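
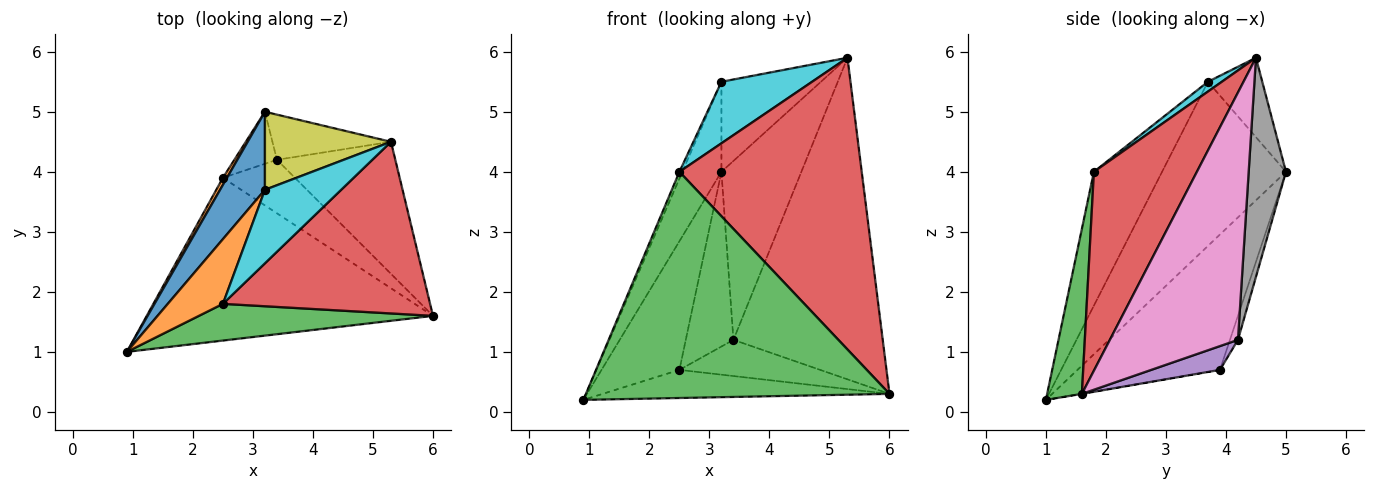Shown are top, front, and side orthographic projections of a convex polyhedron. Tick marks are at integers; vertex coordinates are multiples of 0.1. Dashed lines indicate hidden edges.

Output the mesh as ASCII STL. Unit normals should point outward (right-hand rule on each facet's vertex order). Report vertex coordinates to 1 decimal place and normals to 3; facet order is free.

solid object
 facet normal -0.001 0.170 -0.985
  outer loop
   vertex 2.5 3.9 0.7
   vertex 6.0 1.6 0.3
   vertex 0.9 1.0 0.2
  endloop
 endfacet
 facet normal -0.877 0.479 0.026
  outer loop
   vertex 2.5 3.9 0.7
   vertex 0.9 1.0 0.2
   vertex 3.2 5.0 4.0
  endloop
 endfacet
 facet normal 0.112 -0.981 0.159
  outer loop
   vertex 2.5 1.8 4.0
   vertex 0.9 1.0 0.2
   vertex 6.0 1.6 0.3
  endloop
 endfacet
 facet normal 0.438 -0.775 0.456
  outer loop
   vertex 2.5 1.8 4.0
   vertex 6.0 1.6 0.3
   vertex 5.3 4.5 5.9
  endloop
 endfacet
 facet normal 0.264 0.540 -0.799
  outer loop
   vertex 3.4 4.2 1.2
   vertex 6.0 1.6 0.3
   vertex 2.5 3.9 0.7
  endloop
 endfacet
 facet normal -0.159 0.946 -0.282
  outer loop
   vertex 3.4 4.2 1.2
   vertex 2.5 3.9 0.7
   vertex 3.2 5.0 4.0
  endloop
 endfacet
 facet normal 0.622 0.725 -0.298
  outer loop
   vertex 3.4 4.2 1.2
   vertex 5.3 4.5 5.9
   vertex 6.0 1.6 0.3
  endloop
 endfacet
 facet normal 0.412 0.883 -0.223
  outer loop
   vertex 3.4 4.2 1.2
   vertex 3.2 5.0 4.0
   vertex 5.3 4.5 5.9
  endloop
 endfacet
 facet normal -0.381 0.699 0.605
  outer loop
   vertex 3.2 3.7 5.5
   vertex 5.3 4.5 5.9
   vertex 3.2 5.0 4.0
  endloop
 endfacet
 facet normal 0.098 -0.639 0.763
  outer loop
   vertex 3.2 3.7 5.5
   vertex 2.5 1.8 4.0
   vertex 5.3 4.5 5.9
  endloop
 endfacet
 facet normal -0.923 0.291 0.252
  outer loop
   vertex 3.2 3.7 5.5
   vertex 3.2 5.0 4.0
   vertex 0.9 1.0 0.2
  endloop
 endfacet
 facet normal -0.924 0.040 0.381
  outer loop
   vertex 3.2 3.7 5.5
   vertex 0.9 1.0 0.2
   vertex 2.5 1.8 4.0
  endloop
 endfacet
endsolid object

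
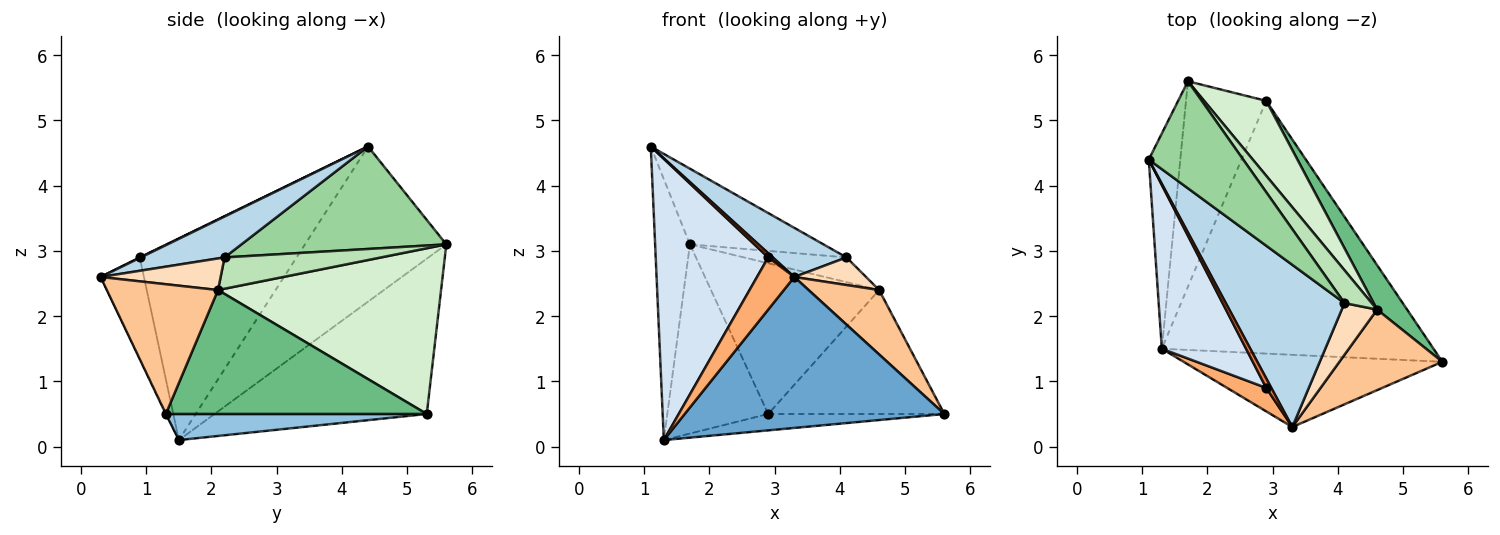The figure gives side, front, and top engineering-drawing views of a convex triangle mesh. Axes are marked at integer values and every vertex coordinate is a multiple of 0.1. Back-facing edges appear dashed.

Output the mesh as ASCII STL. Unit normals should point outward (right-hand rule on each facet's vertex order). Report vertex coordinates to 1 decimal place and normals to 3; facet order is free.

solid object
 facet normal -0.002 -0.902 -0.432
  outer loop
   vertex 3.3 0.3 2.6
   vertex 1.3 1.5 0.1
   vertex 5.6 1.3 0.5
  endloop
 endfacet
 facet normal 0.095 0.064 -0.993
  outer loop
   vertex 2.9 5.3 0.5
   vertex 5.6 1.3 0.5
   vertex 1.3 1.5 0.1
  endloop
 endfacet
 facet normal 0.313 -0.275 0.909
  outer loop
   vertex 4.1 2.2 2.9
   vertex 1.1 4.4 4.6
   vertex 3.3 0.3 2.6
  endloop
 endfacet
 facet normal -0.769 -0.552 0.321
  outer loop
   vertex 2.9 0.9 2.9
   vertex 1.1 4.4 4.6
   vertex 1.3 1.5 0.1
  endloop
 endfacet
 facet normal 0.086 -0.399 0.913
  outer loop
   vertex 2.9 0.9 2.9
   vertex 3.3 0.3 2.6
   vertex 1.1 4.4 4.6
  endloop
 endfacet
 facet normal -0.727 -0.626 0.282
  outer loop
   vertex 2.9 0.9 2.9
   vertex 1.3 1.5 0.1
   vertex 3.3 0.3 2.6
  endloop
 endfacet
 facet normal 0.702 -0.445 0.557
  outer loop
   vertex 4.6 2.1 2.4
   vertex 3.3 0.3 2.6
   vertex 5.6 1.3 0.5
  endloop
 endfacet
 facet normal 0.619 -0.370 0.693
  outer loop
   vertex 4.6 2.1 2.4
   vertex 4.1 2.2 2.9
   vertex 3.3 0.3 2.6
  endloop
 endfacet
 facet normal 0.813 0.549 0.197
  outer loop
   vertex 4.6 2.1 2.4
   vertex 5.6 1.3 0.5
   vertex 2.9 5.3 0.5
  endloop
 endfacet
 facet normal 0.663 0.432 0.611
  outer loop
   vertex 1.7 5.6 3.1
   vertex 1.1 4.4 4.6
   vertex 4.1 2.2 2.9
  endloop
 endfacet
 facet normal 0.677 0.443 0.588
  outer loop
   vertex 1.7 5.6 3.1
   vertex 4.1 2.2 2.9
   vertex 4.6 2.1 2.4
  endloop
 endfacet
 facet normal 0.765 0.577 0.287
  outer loop
   vertex 1.7 5.6 3.1
   vertex 4.6 2.1 2.4
   vertex 2.9 5.3 0.5
  endloop
 endfacet
 facet normal -0.953 0.235 -0.193
  outer loop
   vertex 1.7 5.6 3.1
   vertex 1.3 1.5 0.1
   vertex 1.1 4.4 4.6
  endloop
 endfacet
 facet normal -0.818 0.389 -0.423
  outer loop
   vertex 1.7 5.6 3.1
   vertex 2.9 5.3 0.5
   vertex 1.3 1.5 0.1
  endloop
 endfacet
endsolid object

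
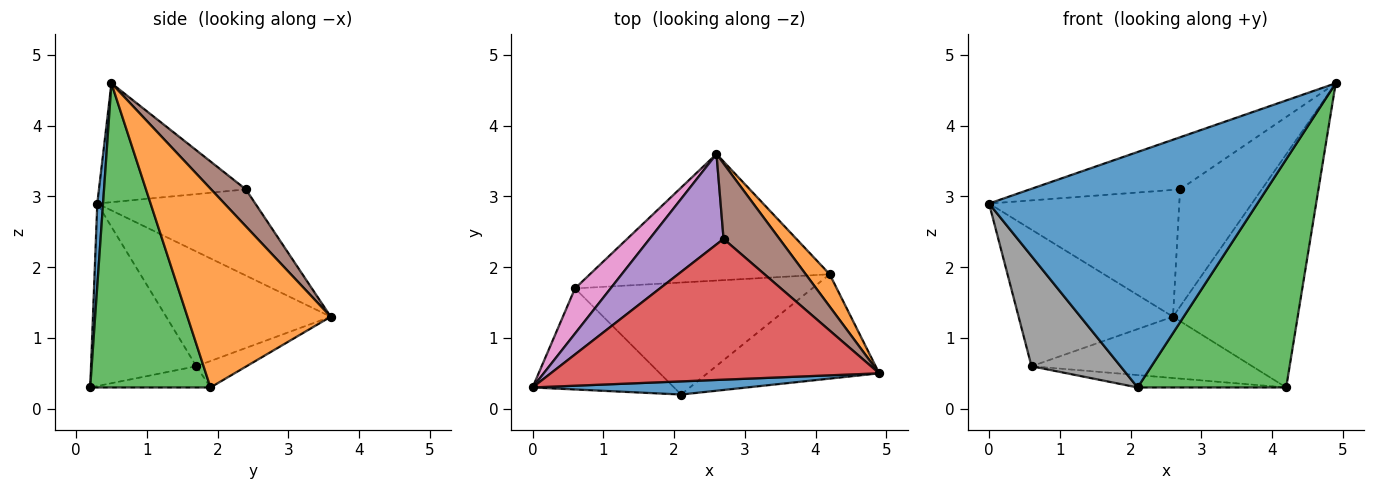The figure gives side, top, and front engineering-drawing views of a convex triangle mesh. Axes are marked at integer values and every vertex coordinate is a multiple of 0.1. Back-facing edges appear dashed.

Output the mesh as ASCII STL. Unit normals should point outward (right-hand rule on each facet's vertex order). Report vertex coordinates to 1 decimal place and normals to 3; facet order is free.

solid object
 facet normal 0.021 -0.998 0.056
  outer loop
   vertex 2.1 0.2 0.3
   vertex 4.9 0.5 4.6
   vertex 0.0 0.3 2.9
  endloop
 endfacet
 facet normal 0.751 0.654 0.091
  outer loop
   vertex 4.2 1.9 0.3
   vertex 2.6 3.6 1.3
   vertex 4.9 0.5 4.6
  endloop
 endfacet
 facet normal 0.593 -0.732 -0.335
  outer loop
   vertex 4.2 1.9 0.3
   vertex 4.9 0.5 4.6
   vertex 2.1 0.2 0.3
  endloop
 endfacet
 facet normal -0.322 0.329 0.888
  outer loop
   vertex 2.7 2.4 3.1
   vertex 0.0 0.3 2.9
   vertex 4.9 0.5 4.6
  endloop
 endfacet
 facet normal -0.560 0.675 0.481
  outer loop
   vertex 2.7 2.4 3.1
   vertex 2.6 3.6 1.3
   vertex 0.0 0.3 2.9
  endloop
 endfacet
 facet normal 0.337 0.792 0.509
  outer loop
   vertex 2.7 2.4 3.1
   vertex 4.9 0.5 4.6
   vertex 2.6 3.6 1.3
  endloop
 endfacet
 facet normal -0.711 0.667 0.221
  outer loop
   vertex 0.6 1.7 0.6
   vertex 0.0 0.3 2.9
   vertex 2.6 3.6 1.3
  endloop
 endfacet
 facet normal -0.657 -0.555 -0.510
  outer loop
   vertex 0.6 1.7 0.6
   vertex 2.1 0.2 0.3
   vertex 0.0 0.3 2.9
  endloop
 endfacet
 facet normal -0.099 0.434 -0.896
  outer loop
   vertex 0.6 1.7 0.6
   vertex 2.6 3.6 1.3
   vertex 4.2 1.9 0.3
  endloop
 endfacet
 facet normal -0.089 0.109 -0.990
  outer loop
   vertex 0.6 1.7 0.6
   vertex 4.2 1.9 0.3
   vertex 2.1 0.2 0.3
  endloop
 endfacet
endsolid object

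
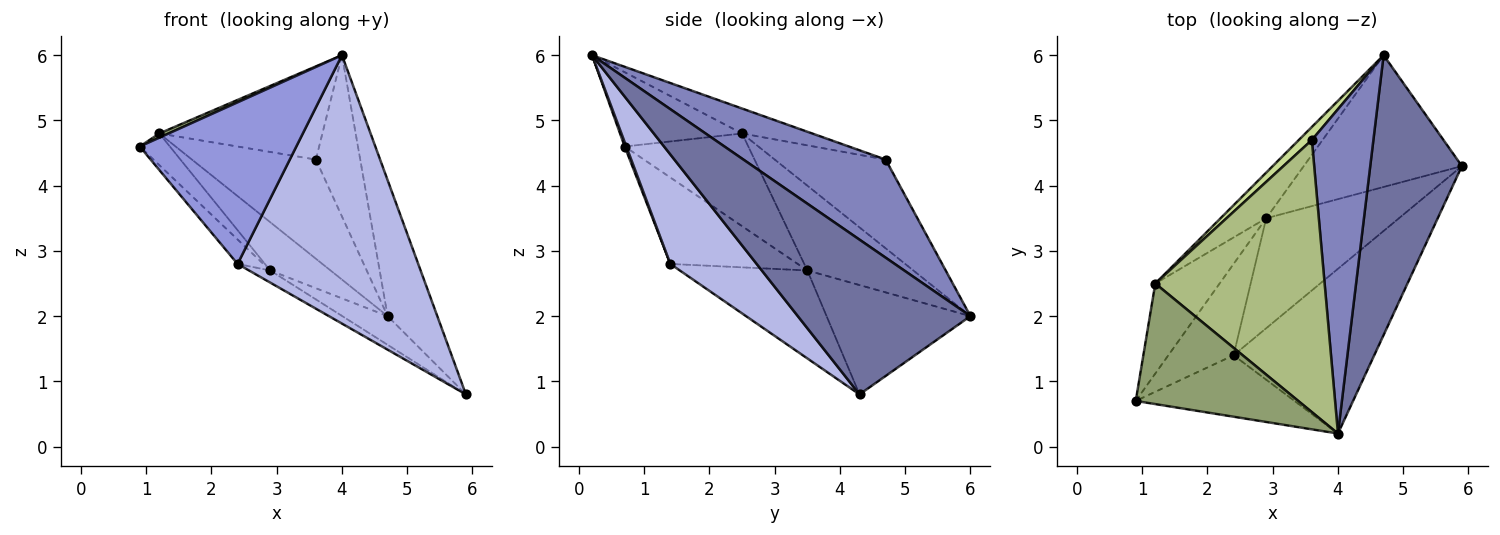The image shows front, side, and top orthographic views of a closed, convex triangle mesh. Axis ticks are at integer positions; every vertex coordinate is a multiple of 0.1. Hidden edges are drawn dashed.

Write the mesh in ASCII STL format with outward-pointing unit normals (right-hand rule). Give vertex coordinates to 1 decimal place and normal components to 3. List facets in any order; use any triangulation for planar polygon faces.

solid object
 facet normal 0.835 0.240 0.495
  outer loop
   vertex 4.7 6.0 2.0
   vertex 4.0 0.2 6.0
   vertex 5.9 4.3 0.8
  endloop
 endfacet
 facet normal 0.819 0.255 0.514
  outer loop
   vertex 3.6 4.7 4.4
   vertex 4.0 0.2 6.0
   vertex 4.7 6.0 2.0
  endloop
 endfacet
 facet normal 0.010 -0.935 -0.355
  outer loop
   vertex 2.4 1.4 2.8
   vertex 4.0 0.2 6.0
   vertex 0.9 0.7 4.6
  endloop
 endfacet
 facet normal 0.377 -0.789 -0.485
  outer loop
   vertex 2.4 1.4 2.8
   vertex 5.9 4.3 0.8
   vertex 4.0 0.2 6.0
  endloop
 endfacet
 facet normal -0.416 -0.032 0.909
  outer loop
   vertex 1.2 2.5 4.8
   vertex 0.9 0.7 4.6
   vertex 4.0 0.2 6.0
  endloop
 endfacet
 facet normal -0.138 0.321 0.937
  outer loop
   vertex 1.2 2.5 4.8
   vertex 4.0 0.2 6.0
   vertex 3.6 4.7 4.4
  endloop
 endfacet
 facet normal -0.664 0.742 0.098
  outer loop
   vertex 1.2 2.5 4.8
   vertex 3.6 4.7 4.4
   vertex 4.7 6.0 2.0
  endloop
 endfacet
 facet normal -0.560 0.176 -0.810
  outer loop
   vertex 2.9 3.5 2.7
   vertex 4.7 6.0 2.0
   vertex 5.9 4.3 0.8
  endloop
 endfacet
 facet normal -0.550 0.091 -0.830
  outer loop
   vertex 2.9 3.5 2.7
   vertex 5.9 4.3 0.8
   vertex 2.4 1.4 2.8
  endloop
 endfacet
 facet normal -0.787 0.448 -0.424
  outer loop
   vertex 2.9 3.5 2.7
   vertex 1.2 2.5 4.8
   vertex 4.7 6.0 2.0
  endloop
 endfacet
 facet normal -0.788 0.159 -0.595
  outer loop
   vertex 2.9 3.5 2.7
   vertex 2.4 1.4 2.8
   vertex 0.9 0.7 4.6
  endloop
 endfacet
 facet normal -0.806 0.196 -0.559
  outer loop
   vertex 2.9 3.5 2.7
   vertex 0.9 0.7 4.6
   vertex 1.2 2.5 4.8
  endloop
 endfacet
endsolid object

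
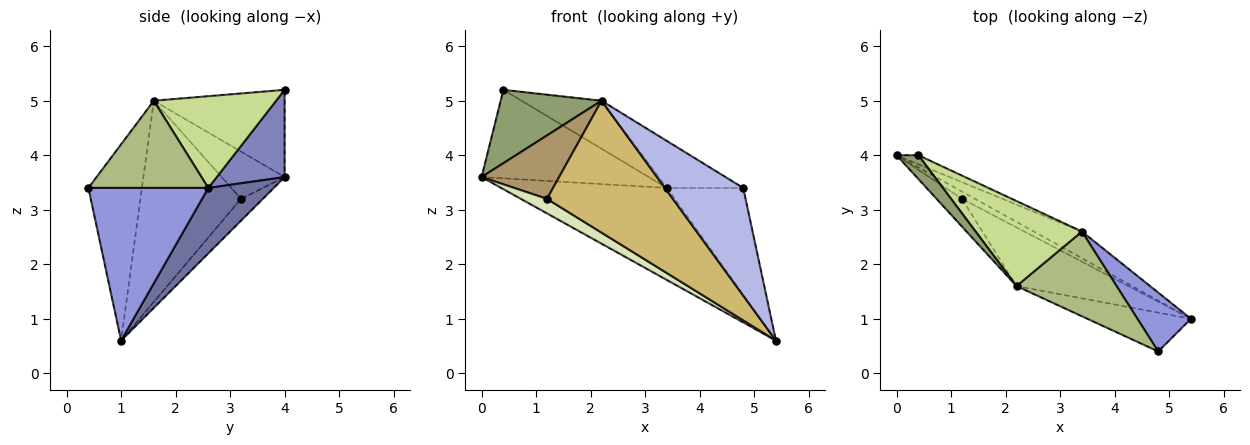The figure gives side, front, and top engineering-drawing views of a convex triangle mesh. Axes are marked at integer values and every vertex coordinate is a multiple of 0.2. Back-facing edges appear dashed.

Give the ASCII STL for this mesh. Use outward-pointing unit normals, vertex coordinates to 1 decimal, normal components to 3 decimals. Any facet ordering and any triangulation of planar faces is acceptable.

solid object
 facet normal 0.355 0.898 -0.260
  outer loop
   vertex 3.4 2.6 3.4
   vertex 5.4 1.0 0.6
   vertex 0.0 4.0 3.6
  endloop
 endfacet
 facet normal 0.374 0.923 -0.094
  outer loop
   vertex 3.4 2.6 3.4
   vertex 0.0 4.0 3.6
   vertex 0.4 4.0 5.2
  endloop
 endfacet
 facet normal 0.809 0.515 0.284
  outer loop
   vertex 3.4 2.6 3.4
   vertex 4.8 0.4 3.4
   vertex 5.4 1.0 0.6
  endloop
 endfacet
 facet normal -0.541 -0.791 -0.285
  outer loop
   vertex 2.2 1.6 5.0
   vertex 5.4 1.0 0.6
   vertex 4.8 0.4 3.4
  endloop
 endfacet
 facet normal -0.777 -0.599 0.194
  outer loop
   vertex 2.2 1.6 5.0
   vertex 0.4 4.0 5.2
   vertex 0.0 4.0 3.6
  endloop
 endfacet
 facet normal 0.606 0.386 0.696
  outer loop
   vertex 2.2 1.6 5.0
   vertex 4.8 0.4 3.4
   vertex 3.4 2.6 3.4
  endloop
 endfacet
 facet normal 0.601 0.393 0.696
  outer loop
   vertex 2.2 1.6 5.0
   vertex 3.4 2.6 3.4
   vertex 0.4 4.0 5.2
  endloop
 endfacet
 facet normal -0.598 -0.717 -0.359
  outer loop
   vertex 1.2 3.2 3.2
   vertex 0.0 4.0 3.6
   vertex 5.4 1.0 0.6
  endloop
 endfacet
 facet normal -0.597 -0.735 -0.322
  outer loop
   vertex 1.2 3.2 3.2
   vertex 2.2 1.6 5.0
   vertex 0.0 4.0 3.6
  endloop
 endfacet
 facet normal -0.590 -0.738 -0.328
  outer loop
   vertex 1.2 3.2 3.2
   vertex 5.4 1.0 0.6
   vertex 2.2 1.6 5.0
  endloop
 endfacet
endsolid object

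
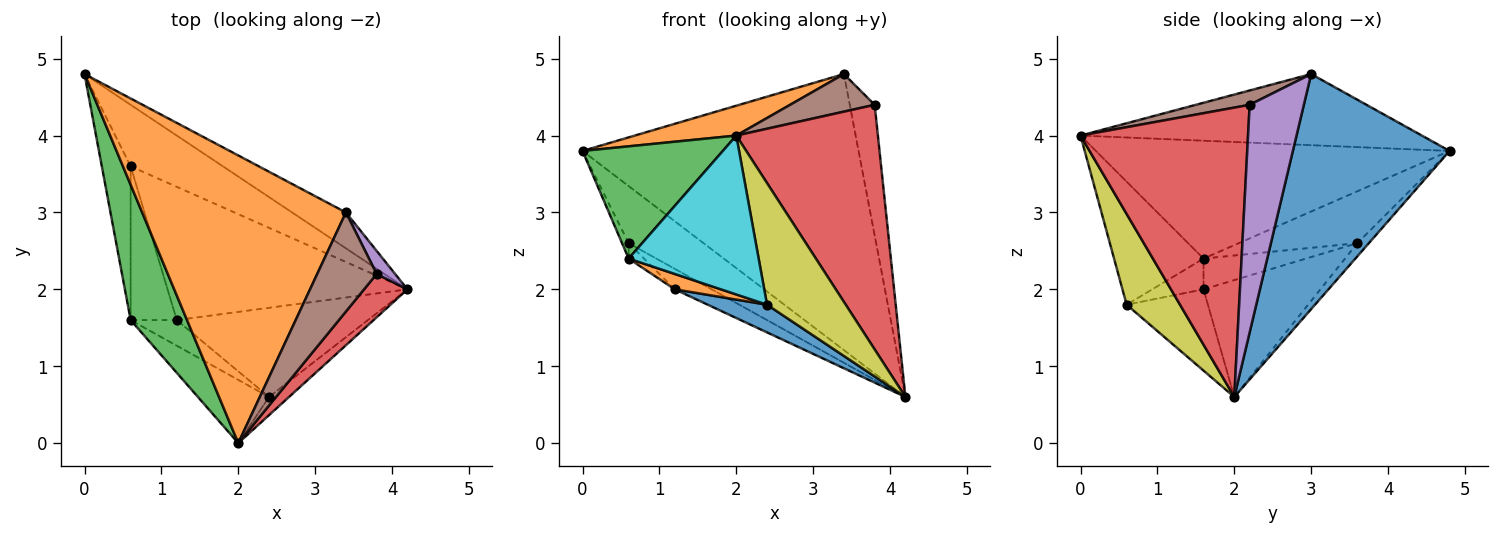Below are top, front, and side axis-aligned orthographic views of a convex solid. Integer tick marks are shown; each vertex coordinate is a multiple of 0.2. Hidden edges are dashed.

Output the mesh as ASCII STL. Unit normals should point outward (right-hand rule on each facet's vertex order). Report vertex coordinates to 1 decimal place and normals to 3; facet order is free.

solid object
 facet normal 0.491 0.864 -0.112
  outer loop
   vertex 3.4 3.0 4.8
   vertex 4.2 2.0 0.6
   vertex 0.0 4.8 3.8
  endloop
 endfacet
 facet normal -0.328 -0.098 0.940
  outer loop
   vertex 3.4 3.0 4.8
   vertex 0.0 4.8 3.8
   vertex 2.0 0.0 4.0
  endloop
 endfacet
 facet normal -0.849 -0.337 0.406
  outer loop
   vertex 0.6 1.6 2.4
   vertex 2.0 0.0 4.0
   vertex 0.0 4.8 3.8
  endloop
 endfacet
 facet normal 0.759 -0.641 0.114
  outer loop
   vertex 3.8 2.2 4.4
   vertex 2.0 0.0 4.0
   vertex 4.2 2.0 0.6
  endloop
 endfacet
 facet normal 0.906 0.416 0.073
  outer loop
   vertex 3.8 2.2 4.4
   vertex 4.2 2.0 0.6
   vertex 3.4 3.0 4.8
  endloop
 endfacet
 facet normal 0.220 -0.346 0.912
  outer loop
   vertex 3.8 2.2 4.4
   vertex 3.4 3.0 4.8
   vertex 2.0 0.0 4.0
  endloop
 endfacet
 facet normal -0.104 0.677 -0.729
  outer loop
   vertex 0.6 3.6 2.6
   vertex 0.0 4.8 3.8
   vertex 4.2 2.0 0.6
  endloop
 endfacet
 facet normal -0.873 0.049 -0.485
  outer loop
   vertex 0.6 3.6 2.6
   vertex 0.6 1.6 2.4
   vertex 0.0 4.8 3.8
  endloop
 endfacet
 facet normal 0.557 -0.821 -0.123
  outer loop
   vertex 2.4 0.6 1.8
   vertex 4.2 2.0 0.6
   vertex 2.0 0.0 4.0
  endloop
 endfacet
 facet normal -0.539 -0.783 -0.311
  outer loop
   vertex 2.4 0.6 1.8
   vertex 2.0 0.0 4.0
   vertex 0.6 1.6 2.4
  endloop
 endfacet
 facet normal -0.376 -0.275 -0.885
  outer loop
   vertex 1.2 1.6 2.0
   vertex 4.2 2.0 0.6
   vertex 2.4 0.6 1.8
  endloop
 endfacet
 facet normal -0.496 -0.447 -0.744
  outer loop
   vertex 1.2 1.6 2.0
   vertex 2.4 0.6 1.8
   vertex 0.6 1.6 2.4
  endloop
 endfacet
 facet normal -0.434 0.137 -0.891
  outer loop
   vertex 1.2 1.6 2.0
   vertex 0.6 3.6 2.6
   vertex 4.2 2.0 0.6
  endloop
 endfacet
 facet normal -0.553 0.083 -0.829
  outer loop
   vertex 1.2 1.6 2.0
   vertex 0.6 1.6 2.4
   vertex 0.6 3.6 2.6
  endloop
 endfacet
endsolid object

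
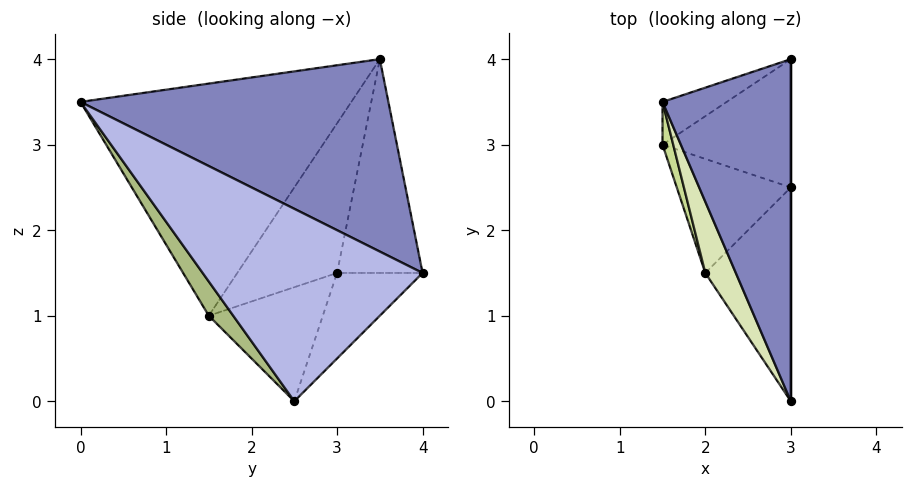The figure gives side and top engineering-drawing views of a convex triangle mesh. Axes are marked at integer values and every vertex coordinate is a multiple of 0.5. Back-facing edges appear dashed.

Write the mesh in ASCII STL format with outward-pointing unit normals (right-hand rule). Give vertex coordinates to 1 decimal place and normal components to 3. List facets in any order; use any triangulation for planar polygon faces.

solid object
 facet normal -0.547 0.821 -0.164
  outer loop
   vertex 1.5 3.5 4.0
   vertex 3.0 4.0 1.5
   vertex 1.5 3.0 1.5
  endloop
 endfacet
 facet normal 0.802 0.267 0.535
  outer loop
   vertex 1.5 3.5 4.0
   vertex 3.0 0.0 3.5
   vertex 3.0 4.0 1.5
  endloop
 endfacet
 facet normal -0.426 0.640 -0.640
  outer loop
   vertex 3.0 2.5 0.0
   vertex 1.5 3.0 1.5
   vertex 3.0 4.0 1.5
  endloop
 endfacet
 facet normal 1.000 0.000 0.000
  outer loop
   vertex 3.0 2.5 0.0
   vertex 3.0 4.0 1.5
   vertex 3.0 0.0 3.5
  endloop
 endfacet
 facet normal -0.707 0.000 -0.707
  outer loop
   vertex 2.0 1.5 1.0
   vertex 1.5 3.0 1.5
   vertex 3.0 2.5 0.0
  endloop
 endfacet
 facet normal 0.226 -0.793 -0.566
  outer loop
   vertex 2.0 1.5 1.0
   vertex 3.0 2.5 0.0
   vertex 3.0 0.0 3.5
  endloop
 endfacet
 facet normal -0.940 -0.336 0.067
  outer loop
   vertex 2.0 1.5 1.0
   vertex 1.5 3.5 4.0
   vertex 1.5 3.0 1.5
  endloop
 endfacet
 facet normal -0.906 -0.405 0.119
  outer loop
   vertex 2.0 1.5 1.0
   vertex 3.0 0.0 3.5
   vertex 1.5 3.5 4.0
  endloop
 endfacet
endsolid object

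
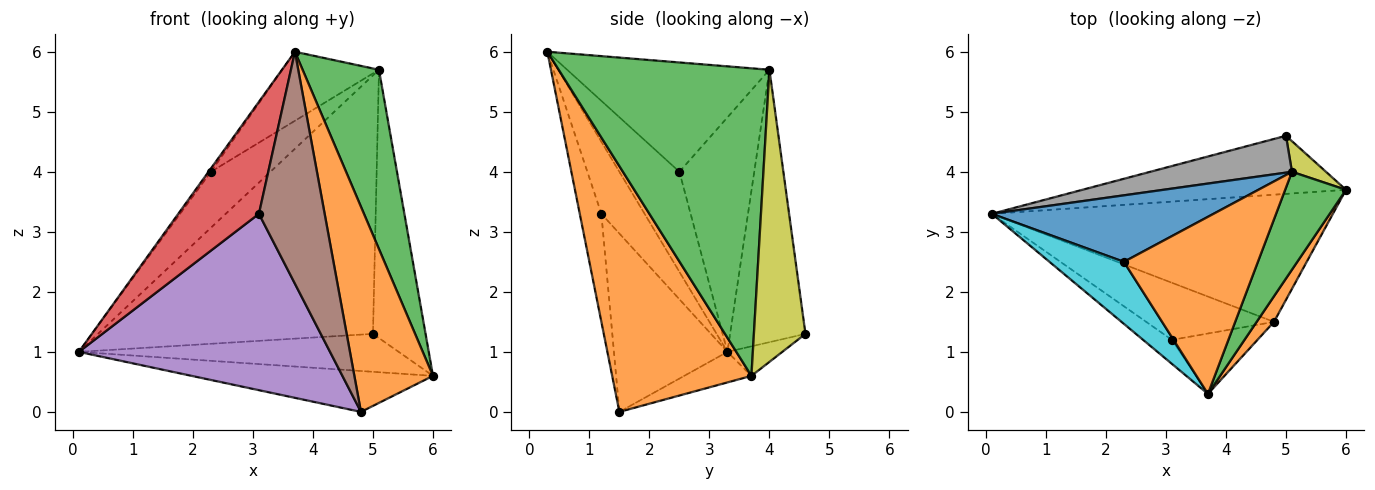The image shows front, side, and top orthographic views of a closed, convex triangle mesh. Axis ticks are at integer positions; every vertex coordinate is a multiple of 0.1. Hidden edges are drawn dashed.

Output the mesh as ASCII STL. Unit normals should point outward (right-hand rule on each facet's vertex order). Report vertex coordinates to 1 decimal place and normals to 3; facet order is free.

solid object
 facet normal -0.085 0.305 -0.949
  outer loop
   vertex 4.8 1.5 0.0
   vertex 0.1 3.3 1.0
   vertex 6.0 3.7 0.6
  endloop
 endfacet
 facet normal 0.869 -0.491 0.061
  outer loop
   vertex 4.8 1.5 0.0
   vertex 6.0 3.7 0.6
   vertex 3.7 0.3 6.0
  endloop
 endfacet
 facet normal 0.924 -0.335 0.183
  outer loop
   vertex 5.1 4.0 5.7
   vertex 3.7 0.3 6.0
   vertex 6.0 3.7 0.6
  endloop
 endfacet
 facet normal -0.464 -0.866 -0.186
  outer loop
   vertex 3.1 1.2 3.3
   vertex 3.7 0.3 6.0
   vertex 0.1 3.3 1.0
  endloop
 endfacet
 facet normal -0.395 -0.874 -0.283
  outer loop
   vertex 3.1 1.2 3.3
   vertex 0.1 3.3 1.0
   vertex 4.8 1.5 0.0
  endloop
 endfacet
 facet normal -0.303 -0.922 -0.240
  outer loop
   vertex 3.1 1.2 3.3
   vertex 4.8 1.5 0.0
   vertex 3.7 0.3 6.0
  endloop
 endfacet
 facet normal -0.093 0.545 -0.834
  outer loop
   vertex 5.0 4.6 1.3
   vertex 6.0 3.7 0.6
   vertex 0.1 3.3 1.0
  endloop
 endfacet
 facet normal -0.262 0.955 0.136
  outer loop
   vertex 5.0 4.6 1.3
   vertex 0.1 3.3 1.0
   vertex 5.1 4.0 5.7
  endloop
 endfacet
 facet normal 0.698 0.712 0.081
  outer loop
   vertex 5.0 4.6 1.3
   vertex 5.1 4.0 5.7
   vertex 6.0 3.7 0.6
  endloop
 endfacet
 facet normal -0.802 0.032 0.597
  outer loop
   vertex 2.3 2.5 4.0
   vertex 0.1 3.3 1.0
   vertex 3.7 0.3 6.0
  endloop
 endfacet
 facet normal -0.629 0.500 0.595
  outer loop
   vertex 2.3 2.5 4.0
   vertex 5.1 4.0 5.7
   vertex 0.1 3.3 1.0
  endloop
 endfacet
 facet normal -0.605 0.289 0.742
  outer loop
   vertex 2.3 2.5 4.0
   vertex 3.7 0.3 6.0
   vertex 5.1 4.0 5.7
  endloop
 endfacet
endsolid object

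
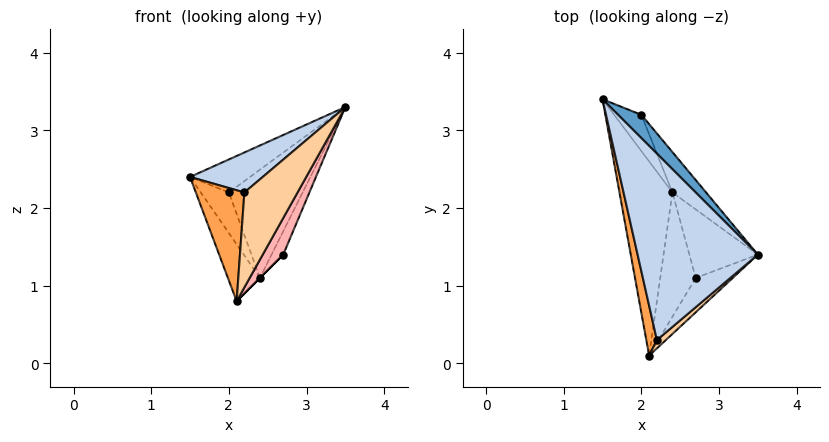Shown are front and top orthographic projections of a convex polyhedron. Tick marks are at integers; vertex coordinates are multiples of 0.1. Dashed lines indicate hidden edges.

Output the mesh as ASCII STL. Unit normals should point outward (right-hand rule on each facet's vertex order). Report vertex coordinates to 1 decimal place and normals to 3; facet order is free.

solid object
 facet normal 0.487 0.714 0.504
  outer loop
   vertex 2.0 3.2 2.2
   vertex 1.5 3.4 2.4
   vertex 3.5 1.4 3.3
  endloop
 endfacet
 facet normal -0.545 -0.176 0.820
  outer loop
   vertex 2.2 0.3 2.2
   vertex 3.5 1.4 3.3
   vertex 1.5 3.4 2.4
  endloop
 endfacet
 facet normal -0.969 -0.225 0.101
  outer loop
   vertex 2.2 0.3 2.2
   vertex 1.5 3.4 2.4
   vertex 2.1 0.1 0.8
  endloop
 endfacet
 facet normal 0.610 -0.790 0.069
  outer loop
   vertex 2.2 0.3 2.2
   vertex 2.1 0.1 0.8
   vertex 3.5 1.4 3.3
  endloop
 endfacet
 facet normal -0.711 0.198 -0.675
  outer loop
   vertex 2.4 2.2 1.1
   vertex 2.1 0.1 0.8
   vertex 1.5 3.4 2.4
  endloop
 endfacet
 facet normal 0.032 0.745 -0.666
  outer loop
   vertex 2.4 2.2 1.1
   vertex 1.5 3.4 2.4
   vertex 2.0 3.2 2.2
  endloop
 endfacet
 facet normal 0.810 0.550 -0.205
  outer loop
   vertex 2.4 2.2 1.1
   vertex 2.0 3.2 2.2
   vertex 3.5 1.4 3.3
  endloop
 endfacet
 facet normal 0.885 -0.340 -0.319
  outer loop
   vertex 2.7 1.1 1.4
   vertex 3.5 1.4 3.3
   vertex 2.1 0.1 0.8
  endloop
 endfacet
 facet normal 0.905 0.137 -0.403
  outer loop
   vertex 2.7 1.1 1.4
   vertex 2.4 2.2 1.1
   vertex 3.5 1.4 3.3
  endloop
 endfacet
 facet normal 0.707 0.000 -0.707
  outer loop
   vertex 2.7 1.1 1.4
   vertex 2.1 0.1 0.8
   vertex 2.4 2.2 1.1
  endloop
 endfacet
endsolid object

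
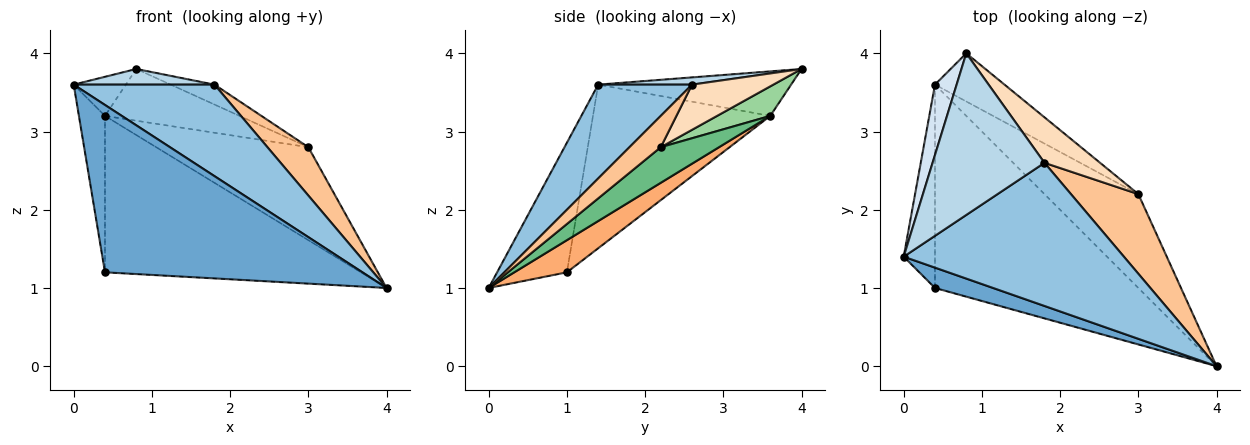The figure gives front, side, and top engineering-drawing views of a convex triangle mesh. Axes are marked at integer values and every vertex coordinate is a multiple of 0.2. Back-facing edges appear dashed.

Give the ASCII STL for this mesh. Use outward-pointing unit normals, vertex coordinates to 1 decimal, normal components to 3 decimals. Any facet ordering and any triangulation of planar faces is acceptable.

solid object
 facet normal -0.260 -0.959 0.116
  outer loop
   vertex 0.4 1.0 1.2
   vertex 4.0 0.0 1.0
   vertex 0.0 1.4 3.6
  endloop
 endfacet
 facet normal 0.338 -0.507 0.793
  outer loop
   vertex 1.8 2.6 3.6
   vertex 0.0 1.4 3.6
   vertex 4.0 0.0 1.0
  endloop
 endfacet
 facet normal 0.064 -0.096 0.993
  outer loop
   vertex 1.8 2.6 3.6
   vertex 0.8 4.0 3.8
   vertex 0.0 1.4 3.6
  endloop
 endfacet
 facet normal -0.874 0.236 0.425
  outer loop
   vertex 0.4 3.6 3.2
   vertex 0.0 1.4 3.6
   vertex 0.8 4.0 3.8
  endloop
 endfacet
 facet normal -0.972 0.143 -0.186
  outer loop
   vertex 0.4 3.6 3.2
   vertex 0.4 1.0 1.2
   vertex 0.0 1.4 3.6
  endloop
 endfacet
 facet normal 0.124 0.605 -0.786
  outer loop
   vertex 0.4 3.6 3.2
   vertex 4.0 0.0 1.0
   vertex 0.4 1.0 1.2
  endloop
 endfacet
 facet normal 0.369 -0.482 0.795
  outer loop
   vertex 3.0 2.2 2.8
   vertex 1.8 2.6 3.6
   vertex 4.0 0.0 1.0
  endloop
 endfacet
 facet normal 0.597 0.322 0.735
  outer loop
   vertex 3.0 2.2 2.8
   vertex 0.8 4.0 3.8
   vertex 1.8 2.6 3.6
  endloop
 endfacet
 facet normal 0.260 0.680 -0.686
  outer loop
   vertex 3.0 2.2 2.8
   vertex 4.0 0.0 1.0
   vertex 0.4 3.6 3.2
  endloop
 endfacet
 facet normal 0.278 0.703 -0.654
  outer loop
   vertex 3.0 2.2 2.8
   vertex 0.4 3.6 3.2
   vertex 0.8 4.0 3.8
  endloop
 endfacet
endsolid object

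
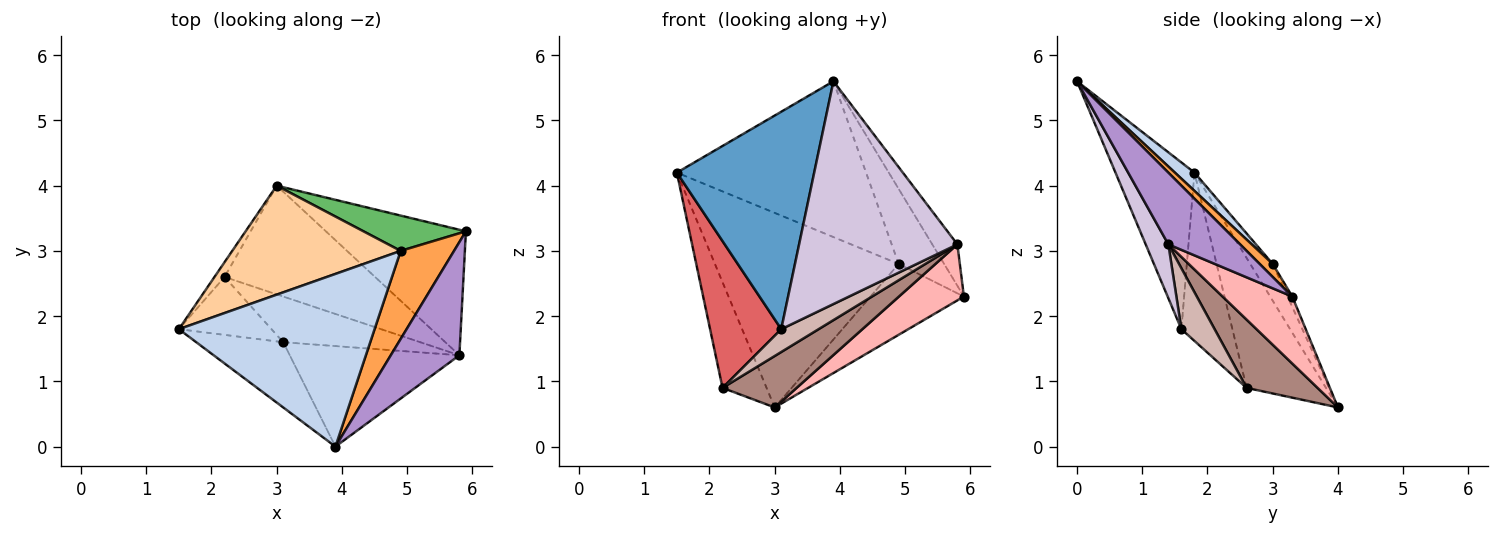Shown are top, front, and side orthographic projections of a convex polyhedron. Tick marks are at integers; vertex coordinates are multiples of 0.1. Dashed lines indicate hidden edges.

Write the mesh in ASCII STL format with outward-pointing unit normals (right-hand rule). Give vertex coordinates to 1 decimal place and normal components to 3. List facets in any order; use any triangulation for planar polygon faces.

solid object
 facet normal -0.482 -0.839 -0.252
  outer loop
   vertex 3.1 1.6 1.8
   vertex 3.9 0.0 5.6
   vertex 1.5 1.8 4.2
  endloop
 endfacet
 facet normal 0.069 0.668 0.741
  outer loop
   vertex 4.9 3.0 2.8
   vertex 1.5 1.8 4.2
   vertex 3.9 0.0 5.6
  endloop
 endfacet
 facet normal 0.183 0.638 0.748
  outer loop
   vertex 4.9 3.0 2.8
   vertex 3.9 0.0 5.6
   vertex 5.9 3.3 2.3
  endloop
 endfacet
 facet normal -0.106 0.868 0.486
  outer loop
   vertex 4.9 3.0 2.8
   vertex 3.0 4.0 0.6
   vertex 1.5 1.8 4.2
  endloop
 endfacet
 facet normal -0.045 0.894 0.446
  outer loop
   vertex 4.9 3.0 2.8
   vertex 5.9 3.3 2.3
   vertex 3.0 4.0 0.6
  endloop
 endfacet
 facet normal -0.872 0.484 -0.068
  outer loop
   vertex 2.2 2.6 0.9
   vertex 1.5 1.8 4.2
   vertex 3.0 4.0 0.6
  endloop
 endfacet
 facet normal -0.555 -0.774 -0.305
  outer loop
   vertex 2.2 2.6 0.9
   vertex 3.1 1.6 1.8
   vertex 1.5 1.8 4.2
  endloop
 endfacet
 facet normal 0.400 -0.373 -0.837
  outer loop
   vertex 5.8 1.4 3.1
   vertex 3.0 4.0 0.6
   vertex 5.9 3.3 2.3
  endloop
 endfacet
 facet normal 0.701 0.245 0.670
  outer loop
   vertex 5.8 1.4 3.1
   vertex 5.9 3.3 2.3
   vertex 3.9 0.0 5.6
  endloop
 endfacet
 facet normal 0.129 -0.904 -0.408
  outer loop
   vertex 5.8 1.4 3.1
   vertex 3.9 0.0 5.6
   vertex 3.1 1.6 1.8
  endloop
 endfacet
 facet normal 0.379 -0.396 -0.836
  outer loop
   vertex 5.8 1.4 3.1
   vertex 2.2 2.6 0.9
   vertex 3.0 4.0 0.6
  endloop
 endfacet
 facet normal 0.369 -0.416 -0.831
  outer loop
   vertex 5.8 1.4 3.1
   vertex 3.1 1.6 1.8
   vertex 2.2 2.6 0.9
  endloop
 endfacet
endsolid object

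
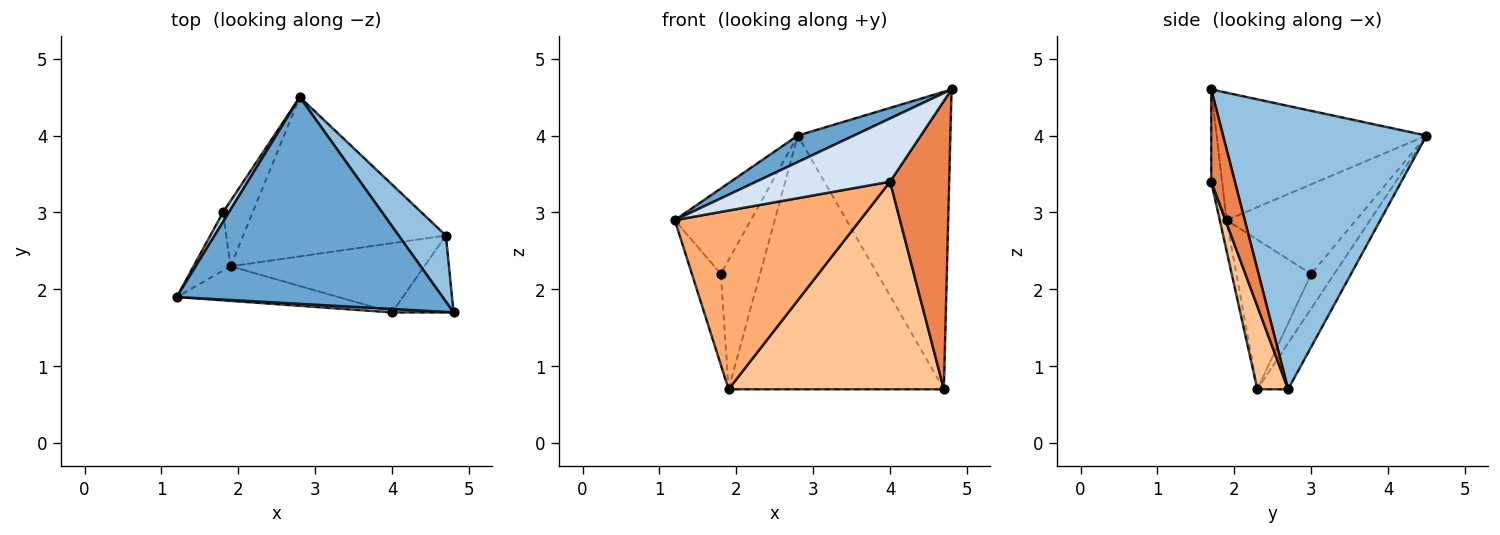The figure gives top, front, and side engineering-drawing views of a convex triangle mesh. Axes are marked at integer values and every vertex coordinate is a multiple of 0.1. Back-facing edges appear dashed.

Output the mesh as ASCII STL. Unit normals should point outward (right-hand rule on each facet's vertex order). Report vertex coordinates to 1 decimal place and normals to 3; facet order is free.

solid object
 facet normal -0.429 -0.115 0.896
  outer loop
   vertex 2.8 4.5 4.0
   vertex 1.2 1.9 2.9
   vertex 4.8 1.7 4.6
  endloop
 endfacet
 facet normal 0.793 0.595 0.132
  outer loop
   vertex 4.7 2.7 0.7
   vertex 2.8 4.5 4.0
   vertex 4.8 1.7 4.6
  endloop
 endfacet
 facet normal -0.861 0.506 0.057
  outer loop
   vertex 1.8 3.0 2.2
   vertex 1.2 1.9 2.9
   vertex 2.8 4.5 4.0
  endloop
 endfacet
 facet normal -0.081 -0.995 0.054
  outer loop
   vertex 4.0 1.7 3.4
   vertex 4.8 1.7 4.6
   vertex 1.2 1.9 2.9
  endloop
 endfacet
 facet normal 0.361 -0.901 -0.240
  outer loop
   vertex 4.0 1.7 3.4
   vertex 4.7 2.7 0.7
   vertex 4.8 1.7 4.6
  endloop
 endfacet
 facet normal -0.036 -0.981 -0.190
  outer loop
   vertex 1.9 2.3 0.7
   vertex 4.0 1.7 3.4
   vertex 1.2 1.9 2.9
  endloop
 endfacet
 facet normal 0.134 -0.940 -0.313
  outer loop
   vertex 1.9 2.3 0.7
   vertex 4.7 2.7 0.7
   vertex 4.0 1.7 3.4
  endloop
 endfacet
 facet normal -0.908 0.352 -0.225
  outer loop
   vertex 1.9 2.3 0.7
   vertex 1.2 1.9 2.9
   vertex 1.8 3.0 2.2
  endloop
 endfacet
 facet normal -0.120 0.841 -0.528
  outer loop
   vertex 1.9 2.3 0.7
   vertex 2.8 4.5 4.0
   vertex 4.7 2.7 0.7
  endloop
 endfacet
 facet normal -0.465 0.790 -0.400
  outer loop
   vertex 1.9 2.3 0.7
   vertex 1.8 3.0 2.2
   vertex 2.8 4.5 4.0
  endloop
 endfacet
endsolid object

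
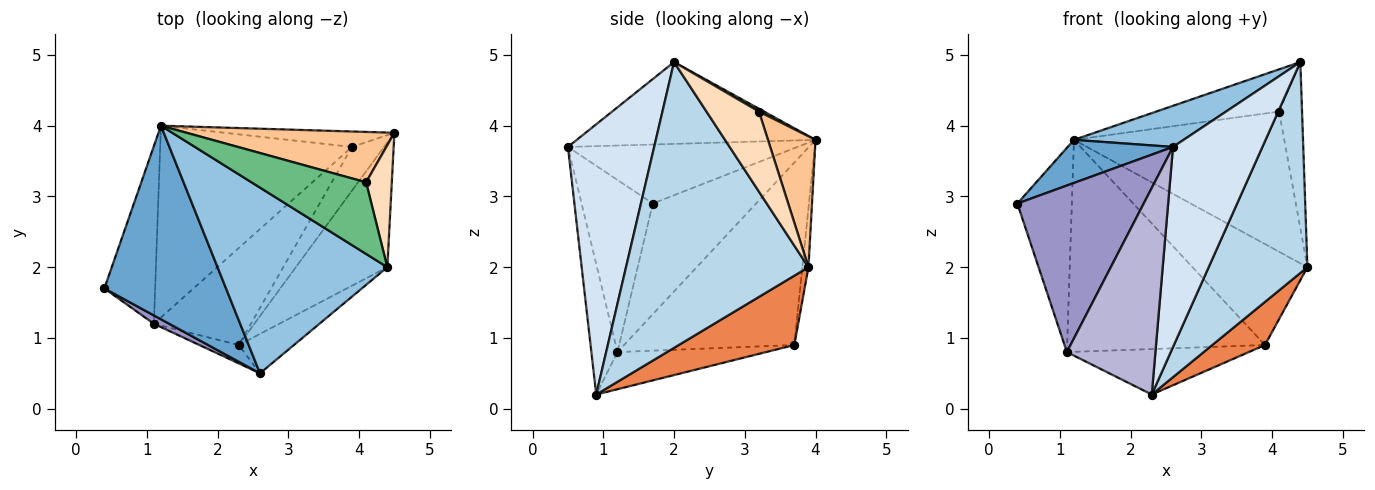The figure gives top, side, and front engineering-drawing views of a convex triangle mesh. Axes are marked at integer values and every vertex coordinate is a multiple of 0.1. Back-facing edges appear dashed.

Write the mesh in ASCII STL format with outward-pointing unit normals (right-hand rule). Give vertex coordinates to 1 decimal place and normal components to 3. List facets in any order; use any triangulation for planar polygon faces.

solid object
 facet normal -0.428 -0.196 0.882
  outer loop
   vertex 1.2 4.0 3.8
   vertex 0.4 1.7 2.9
   vertex 2.6 0.5 3.7
  endloop
 endfacet
 facet normal -0.426 -0.196 0.883
  outer loop
   vertex 4.4 2.0 4.9
   vertex 1.2 4.0 3.8
   vertex 2.6 0.5 3.7
  endloop
 endfacet
 facet normal 0.847 -0.458 -0.271
  outer loop
   vertex 4.4 2.0 4.9
   vertex 2.3 0.9 0.2
   vertex 4.5 3.9 2.0
  endloop
 endfacet
 facet normal 0.687 -0.713 -0.140
  outer loop
   vertex 4.4 2.0 4.9
   vertex 2.6 0.5 3.7
   vertex 2.3 0.9 0.2
  endloop
 endfacet
 facet normal 0.839 -0.382 -0.388
  outer loop
   vertex 3.9 3.7 0.9
   vertex 4.5 3.9 2.0
   vertex 2.3 0.9 0.2
  endloop
 endfacet
 facet normal -0.052 0.987 -0.151
  outer loop
   vertex 3.9 3.7 0.9
   vertex 1.2 4.0 3.8
   vertex 4.5 3.9 2.0
  endloop
 endfacet
 facet normal 0.208 0.920 0.331
  outer loop
   vertex 4.1 3.2 4.2
   vertex 4.5 3.9 2.0
   vertex 1.2 4.0 3.8
  endloop
 endfacet
 facet normal 0.879 0.384 0.282
  outer loop
   vertex 4.1 3.2 4.2
   vertex 4.4 2.0 4.9
   vertex 4.5 3.9 2.0
  endloop
 endfacet
 facet normal 0.021 0.508 0.861
  outer loop
   vertex 4.1 3.2 4.2
   vertex 1.2 4.0 3.8
   vertex 4.4 2.0 4.9
  endloop
 endfacet
 facet normal -0.328 0.401 -0.856
  outer loop
   vertex 1.1 1.2 0.8
   vertex 3.9 3.7 0.9
   vertex 2.3 0.9 0.2
  endloop
 endfacet
 facet normal -0.538 0.625 -0.566
  outer loop
   vertex 1.1 1.2 0.8
   vertex 1.2 4.0 3.8
   vertex 3.9 3.7 0.9
  endloop
 endfacet
 facet normal -0.820 0.432 -0.376
  outer loop
   vertex 1.1 1.2 0.8
   vertex 0.4 1.7 2.9
   vertex 1.2 4.0 3.8
  endloop
 endfacet
 facet normal -0.491 -0.870 0.044
  outer loop
   vertex 1.1 1.2 0.8
   vertex 2.6 0.5 3.7
   vertex 0.4 1.7 2.9
  endloop
 endfacet
 facet normal -0.281 -0.956 -0.085
  outer loop
   vertex 1.1 1.2 0.8
   vertex 2.3 0.9 0.2
   vertex 2.6 0.5 3.7
  endloop
 endfacet
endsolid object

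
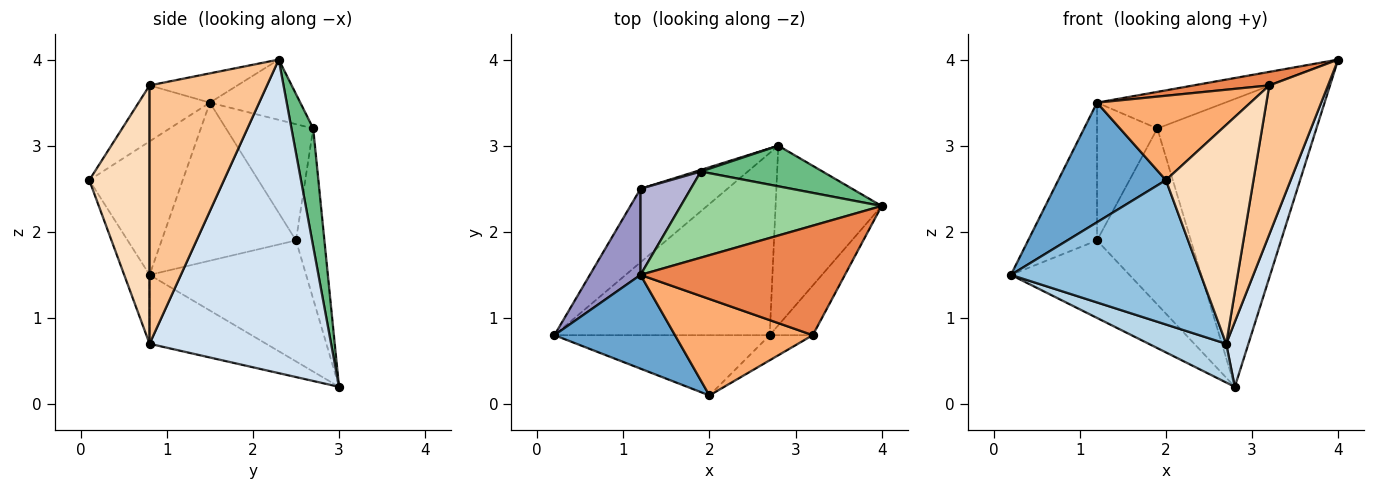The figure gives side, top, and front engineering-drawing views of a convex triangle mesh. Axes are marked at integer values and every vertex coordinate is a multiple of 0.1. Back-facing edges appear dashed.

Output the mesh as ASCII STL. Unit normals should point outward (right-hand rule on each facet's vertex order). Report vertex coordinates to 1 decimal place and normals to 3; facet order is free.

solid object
 facet normal -0.564 -0.650 0.509
  outer loop
   vertex 1.2 1.5 3.5
   vertex 0.2 0.8 1.5
   vertex 2.0 0.1 2.6
  endloop
 endfacet
 facet normal -0.122 -0.916 -0.382
  outer loop
   vertex 2.7 0.8 0.7
   vertex 2.0 0.1 2.6
   vertex 0.2 0.8 1.5
  endloop
 endfacet
 facet normal -0.299 -0.199 -0.933
  outer loop
   vertex 2.7 0.8 0.7
   vertex 0.2 0.8 1.5
   vertex 2.8 3.0 0.2
  endloop
 endfacet
 facet normal 0.941 -0.115 -0.318
  outer loop
   vertex 2.7 0.8 0.7
   vertex 2.8 3.0 0.2
   vertex 4.0 2.3 4.0
  endloop
 endfacet
 facet normal -0.141 -0.121 0.983
  outer loop
   vertex 3.2 0.8 3.7
   vertex 4.0 2.3 4.0
   vertex 1.2 1.5 3.5
  endloop
 endfacet
 facet normal -0.292 -0.630 0.720
  outer loop
   vertex 3.2 0.8 3.7
   vertex 1.2 1.5 3.5
   vertex 2.0 0.1 2.6
  endloop
 endfacet
 facet normal 0.885 -0.442 -0.147
  outer loop
   vertex 3.2 0.8 3.7
   vertex 2.7 0.8 0.7
   vertex 4.0 2.3 4.0
  endloop
 endfacet
 facet normal 0.565 -0.820 -0.094
  outer loop
   vertex 3.2 0.8 3.7
   vertex 2.0 0.1 2.6
   vertex 2.7 0.8 0.7
  endloop
 endfacet
 facet normal 0.134 0.981 0.138
  outer loop
   vertex 1.9 2.7 3.2
   vertex 4.0 2.3 4.0
   vertex 2.8 3.0 0.2
  endloop
 endfacet
 facet normal -0.266 0.377 0.887
  outer loop
   vertex 1.9 2.7 3.2
   vertex 1.2 1.5 3.5
   vertex 4.0 2.3 4.0
  endloop
 endfacet
 facet normal -0.692 0.524 -0.497
  outer loop
   vertex 1.2 2.5 1.9
   vertex 2.8 3.0 0.2
   vertex 0.2 0.8 1.5
  endloop
 endfacet
 facet normal -0.290 0.957 0.009
  outer loop
   vertex 1.2 2.5 1.9
   vertex 1.9 2.7 3.2
   vertex 2.8 3.0 0.2
  endloop
 endfacet
 facet normal -0.856 0.439 0.274
  outer loop
   vertex 1.2 2.5 1.9
   vertex 0.2 0.8 1.5
   vertex 1.2 1.5 3.5
  endloop
 endfacet
 facet normal -0.775 0.536 0.335
  outer loop
   vertex 1.2 2.5 1.9
   vertex 1.2 1.5 3.5
   vertex 1.9 2.7 3.2
  endloop
 endfacet
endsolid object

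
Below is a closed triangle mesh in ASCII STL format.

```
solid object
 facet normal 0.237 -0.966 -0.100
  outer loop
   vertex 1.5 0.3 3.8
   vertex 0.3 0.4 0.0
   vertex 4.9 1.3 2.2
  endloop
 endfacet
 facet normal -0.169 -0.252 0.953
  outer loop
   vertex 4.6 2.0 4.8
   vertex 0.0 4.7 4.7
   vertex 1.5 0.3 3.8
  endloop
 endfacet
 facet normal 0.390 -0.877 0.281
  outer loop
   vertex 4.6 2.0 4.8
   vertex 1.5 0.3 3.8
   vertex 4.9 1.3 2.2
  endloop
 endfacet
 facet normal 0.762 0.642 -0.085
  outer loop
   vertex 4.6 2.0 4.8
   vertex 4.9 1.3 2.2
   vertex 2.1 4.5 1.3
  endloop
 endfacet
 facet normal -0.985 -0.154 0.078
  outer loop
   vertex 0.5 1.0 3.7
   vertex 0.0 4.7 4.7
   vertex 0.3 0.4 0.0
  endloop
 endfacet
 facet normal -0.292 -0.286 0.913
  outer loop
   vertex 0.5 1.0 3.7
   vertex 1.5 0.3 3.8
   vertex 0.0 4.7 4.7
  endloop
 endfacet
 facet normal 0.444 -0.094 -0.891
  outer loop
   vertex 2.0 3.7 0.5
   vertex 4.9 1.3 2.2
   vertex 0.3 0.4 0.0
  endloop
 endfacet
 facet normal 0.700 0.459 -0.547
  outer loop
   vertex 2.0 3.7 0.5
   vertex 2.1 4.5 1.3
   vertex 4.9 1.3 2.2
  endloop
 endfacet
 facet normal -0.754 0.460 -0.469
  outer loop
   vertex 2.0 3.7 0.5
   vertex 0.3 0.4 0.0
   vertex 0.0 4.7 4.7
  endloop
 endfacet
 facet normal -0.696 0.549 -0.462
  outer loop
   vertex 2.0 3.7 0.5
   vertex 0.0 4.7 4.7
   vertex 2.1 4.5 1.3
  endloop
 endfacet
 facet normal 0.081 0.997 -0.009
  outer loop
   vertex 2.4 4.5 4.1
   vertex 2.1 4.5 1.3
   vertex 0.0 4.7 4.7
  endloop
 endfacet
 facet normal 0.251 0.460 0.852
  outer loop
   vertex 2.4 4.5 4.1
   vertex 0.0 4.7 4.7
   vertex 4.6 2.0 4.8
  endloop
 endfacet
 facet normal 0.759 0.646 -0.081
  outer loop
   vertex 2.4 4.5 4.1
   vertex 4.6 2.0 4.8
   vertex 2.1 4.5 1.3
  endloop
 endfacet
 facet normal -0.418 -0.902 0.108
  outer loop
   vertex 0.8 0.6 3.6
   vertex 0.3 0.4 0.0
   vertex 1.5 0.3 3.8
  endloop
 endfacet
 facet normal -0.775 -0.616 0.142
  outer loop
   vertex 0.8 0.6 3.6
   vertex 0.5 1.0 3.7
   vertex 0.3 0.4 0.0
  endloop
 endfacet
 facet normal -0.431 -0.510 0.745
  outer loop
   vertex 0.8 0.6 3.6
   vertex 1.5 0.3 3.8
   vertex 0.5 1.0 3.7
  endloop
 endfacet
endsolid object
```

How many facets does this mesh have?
16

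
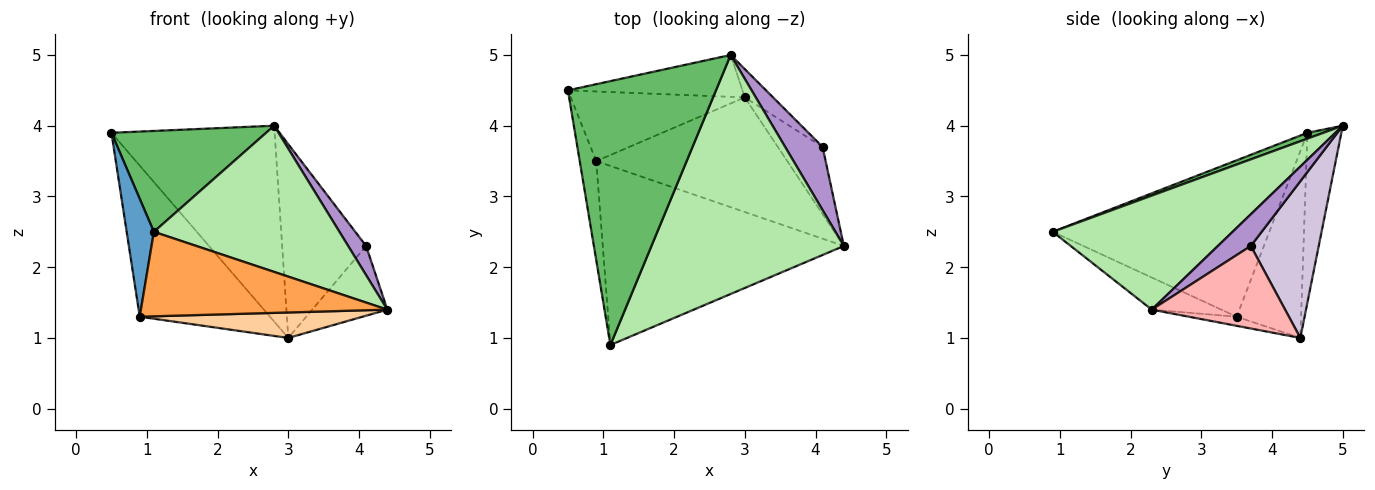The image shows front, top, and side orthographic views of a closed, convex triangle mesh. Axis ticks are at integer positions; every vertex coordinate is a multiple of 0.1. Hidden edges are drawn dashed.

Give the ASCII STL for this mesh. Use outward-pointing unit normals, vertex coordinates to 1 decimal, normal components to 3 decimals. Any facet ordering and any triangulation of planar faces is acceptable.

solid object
 facet normal -0.987 -0.124 -0.104
  outer loop
   vertex 0.9 3.5 1.3
   vertex 1.1 0.9 2.5
   vertex 0.5 4.5 3.9
  endloop
 endfacet
 facet normal -0.410 0.829 -0.382
  outer loop
   vertex 0.9 3.5 1.3
   vertex 0.5 4.5 3.9
   vertex 3.0 4.4 1.0
  endloop
 endfacet
 facet normal -0.120 -0.424 -0.898
  outer loop
   vertex 0.9 3.5 1.3
   vertex 4.4 2.3 1.4
   vertex 1.1 0.9 2.5
  endloop
 endfacet
 facet normal -0.046 -0.217 -0.975
  outer loop
   vertex 0.9 3.5 1.3
   vertex 3.0 4.4 1.0
   vertex 4.4 2.3 1.4
  endloop
 endfacet
 facet normal 0.037 -0.357 0.933
  outer loop
   vertex 2.8 5.0 4.0
   vertex 0.5 4.5 3.9
   vertex 1.1 0.9 2.5
  endloop
 endfacet
 facet normal 0.451 -0.466 0.761
  outer loop
   vertex 2.8 5.0 4.0
   vertex 1.1 0.9 2.5
   vertex 4.4 2.3 1.4
  endloop
 endfacet
 facet normal -0.199 0.958 -0.205
  outer loop
   vertex 2.8 5.0 4.0
   vertex 3.0 4.4 1.0
   vertex 0.5 4.5 3.9
  endloop
 endfacet
 facet normal 0.788 0.444 -0.428
  outer loop
   vertex 4.1 3.7 2.3
   vertex 4.4 2.3 1.4
   vertex 3.0 4.4 1.0
  endloop
 endfacet
 facet normal 0.609 -0.332 0.720
  outer loop
   vertex 4.1 3.7 2.3
   vertex 2.8 5.0 4.0
   vertex 4.4 2.3 1.4
  endloop
 endfacet
 facet normal 0.625 0.772 -0.113
  outer loop
   vertex 4.1 3.7 2.3
   vertex 3.0 4.4 1.0
   vertex 2.8 5.0 4.0
  endloop
 endfacet
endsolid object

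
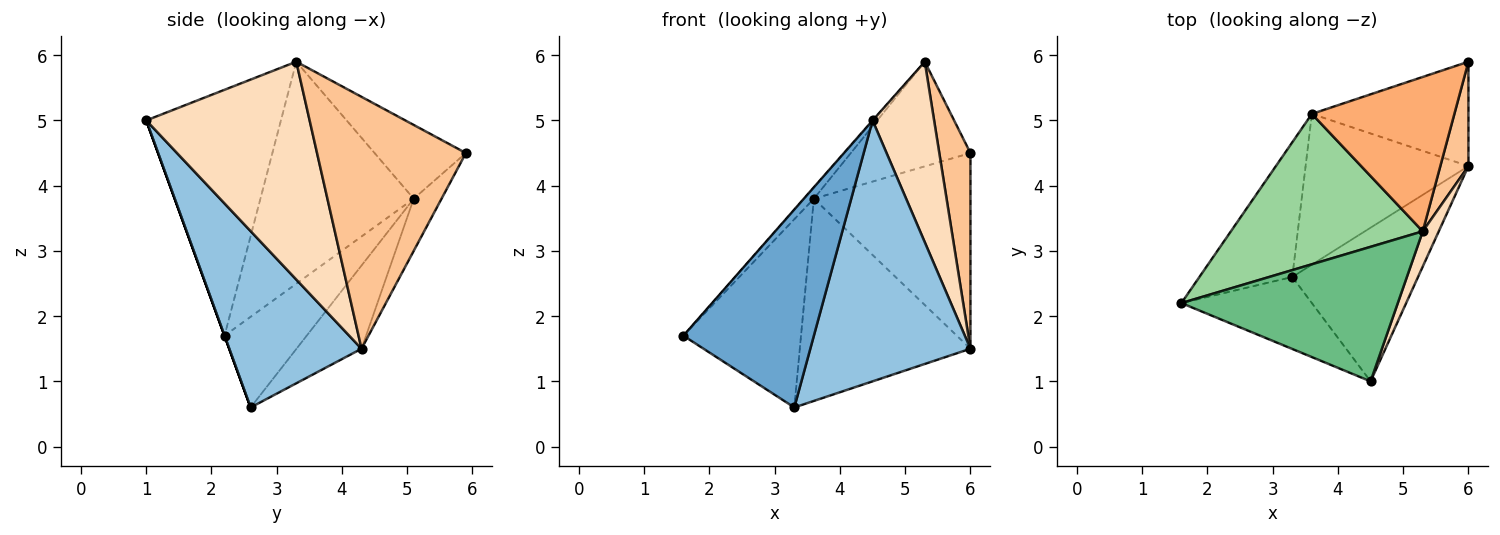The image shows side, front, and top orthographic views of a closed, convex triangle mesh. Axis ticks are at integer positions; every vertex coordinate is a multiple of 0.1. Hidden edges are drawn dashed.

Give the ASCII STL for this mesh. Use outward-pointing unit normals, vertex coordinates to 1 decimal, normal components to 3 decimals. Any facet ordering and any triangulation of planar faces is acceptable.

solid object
 facet normal 0.000 -0.940 -0.342
  outer loop
   vertex 3.3 2.6 0.6
   vertex 4.5 1.0 5.0
   vertex 1.6 2.2 1.7
  endloop
 endfacet
 facet normal 0.580 -0.702 -0.413
  outer loop
   vertex 6.0 4.3 1.5
   vertex 4.5 1.0 5.0
   vertex 3.3 2.6 0.6
  endloop
 endfacet
 facet normal -0.494 0.707 -0.506
  outer loop
   vertex 3.6 5.1 3.8
   vertex 3.3 2.6 0.6
   vertex 1.6 2.2 1.7
  endloop
 endfacet
 facet normal -0.155 0.872 -0.465
  outer loop
   vertex 3.6 5.1 3.8
   vertex 6.0 5.9 4.5
   vertex 6.0 4.3 1.5
  endloop
 endfacet
 facet normal -0.292 0.767 -0.572
  outer loop
   vertex 3.6 5.1 3.8
   vertex 6.0 4.3 1.5
   vertex 3.3 2.6 0.6
  endloop
 endfacet
 facet normal -0.394 0.516 0.761
  outer loop
   vertex 5.3 3.3 5.9
   vertex 6.0 5.9 4.5
   vertex 3.6 5.1 3.8
  endloop
 endfacet
 facet normal 0.973 -0.204 0.109
  outer loop
   vertex 5.3 3.3 5.9
   vertex 6.0 4.3 1.5
   vertex 6.0 5.9 4.5
  endloop
 endfacet
 facet normal 0.934 -0.352 0.069
  outer loop
   vertex 5.3 3.3 5.9
   vertex 4.5 1.0 5.0
   vertex 6.0 4.3 1.5
  endloop
 endfacet
 facet normal -0.751 0.003 0.661
  outer loop
   vertex 5.3 3.3 5.9
   vertex 1.6 2.2 1.7
   vertex 4.5 1.0 5.0
  endloop
 endfacet
 facet normal -0.756 0.048 0.653
  outer loop
   vertex 5.3 3.3 5.9
   vertex 3.6 5.1 3.8
   vertex 1.6 2.2 1.7
  endloop
 endfacet
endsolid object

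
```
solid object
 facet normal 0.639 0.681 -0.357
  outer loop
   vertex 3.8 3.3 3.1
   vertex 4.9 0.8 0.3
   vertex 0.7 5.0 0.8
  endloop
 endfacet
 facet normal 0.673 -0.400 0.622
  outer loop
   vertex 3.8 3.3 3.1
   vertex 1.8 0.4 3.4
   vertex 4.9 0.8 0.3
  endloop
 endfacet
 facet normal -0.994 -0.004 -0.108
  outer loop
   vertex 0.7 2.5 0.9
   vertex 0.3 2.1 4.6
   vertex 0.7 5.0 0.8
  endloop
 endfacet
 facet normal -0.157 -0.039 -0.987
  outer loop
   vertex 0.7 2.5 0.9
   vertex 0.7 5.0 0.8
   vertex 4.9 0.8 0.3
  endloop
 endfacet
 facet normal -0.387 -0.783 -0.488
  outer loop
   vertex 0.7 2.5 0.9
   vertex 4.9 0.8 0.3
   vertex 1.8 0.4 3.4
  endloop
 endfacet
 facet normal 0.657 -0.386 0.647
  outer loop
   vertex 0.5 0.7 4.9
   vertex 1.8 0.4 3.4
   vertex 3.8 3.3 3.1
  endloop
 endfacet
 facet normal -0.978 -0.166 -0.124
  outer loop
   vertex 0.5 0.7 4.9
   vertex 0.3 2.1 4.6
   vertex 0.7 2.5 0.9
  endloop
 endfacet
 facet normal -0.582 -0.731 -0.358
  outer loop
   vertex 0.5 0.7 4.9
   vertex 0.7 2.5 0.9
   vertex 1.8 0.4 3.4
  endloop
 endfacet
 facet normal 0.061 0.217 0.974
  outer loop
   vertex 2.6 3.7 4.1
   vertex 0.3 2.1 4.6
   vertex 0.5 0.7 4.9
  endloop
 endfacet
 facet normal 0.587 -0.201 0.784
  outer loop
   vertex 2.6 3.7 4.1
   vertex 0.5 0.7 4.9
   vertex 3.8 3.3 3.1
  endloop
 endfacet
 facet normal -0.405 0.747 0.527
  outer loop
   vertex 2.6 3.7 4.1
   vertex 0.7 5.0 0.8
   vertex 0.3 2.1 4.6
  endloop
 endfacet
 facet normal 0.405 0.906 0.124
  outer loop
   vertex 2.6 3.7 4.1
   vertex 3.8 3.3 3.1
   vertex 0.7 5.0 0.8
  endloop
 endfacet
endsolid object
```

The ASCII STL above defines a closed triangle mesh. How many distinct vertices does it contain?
8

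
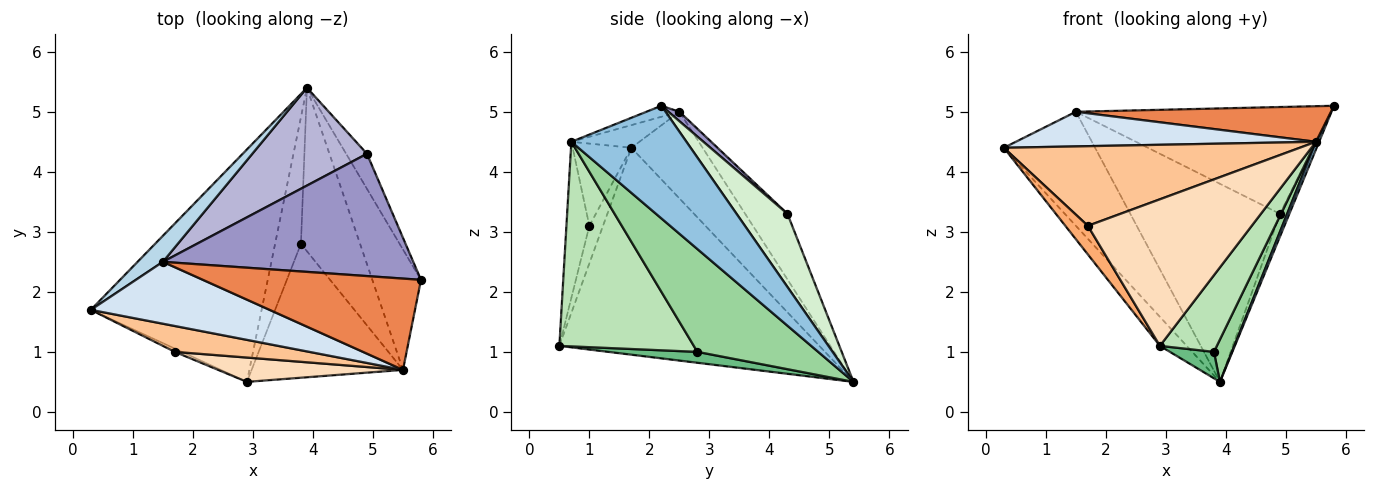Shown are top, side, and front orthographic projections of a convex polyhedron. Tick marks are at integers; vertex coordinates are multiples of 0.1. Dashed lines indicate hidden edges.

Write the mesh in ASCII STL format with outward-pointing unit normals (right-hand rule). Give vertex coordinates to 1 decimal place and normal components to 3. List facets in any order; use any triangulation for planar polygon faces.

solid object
 facet normal -0.769 0.079 -0.635
  outer loop
   vertex 2.9 0.5 1.1
   vertex 0.3 1.7 4.4
   vertex 3.9 5.4 0.5
  endloop
 endfacet
 facet normal 0.918 -0.025 -0.396
  outer loop
   vertex 5.5 0.7 4.5
   vertex 3.9 5.4 0.5
   vertex 5.8 2.2 5.1
  endloop
 endfacet
 facet normal -0.606 0.776 0.177
  outer loop
   vertex 1.5 2.5 5.0
   vertex 3.9 5.4 0.5
   vertex 0.3 1.7 4.4
  endloop
 endfacet
 facet normal -0.110 -0.485 0.867
  outer loop
   vertex 1.5 2.5 5.0
   vertex 0.3 1.7 4.4
   vertex 5.5 0.7 4.5
  endloop
 endfacet
 facet normal -0.047 -0.363 0.931
  outer loop
   vertex 1.5 2.5 5.0
   vertex 5.5 0.7 4.5
   vertex 5.8 2.2 5.1
  endloop
 endfacet
 facet normal -0.515 -0.852 -0.096
  outer loop
   vertex 1.7 1.0 3.1
   vertex 0.3 1.7 4.4
   vertex 2.9 0.5 1.1
  endloop
 endfacet
 facet normal -0.186 -0.935 0.303
  outer loop
   vertex 1.7 1.0 3.1
   vertex 5.5 0.7 4.5
   vertex 0.3 1.7 4.4
  endloop
 endfacet
 facet normal -0.137 -0.977 0.162
  outer loop
   vertex 1.7 1.0 3.1
   vertex 2.9 0.5 1.1
   vertex 5.5 0.7 4.5
  endloop
 endfacet
 facet normal 0.382 -0.189 -0.905
  outer loop
   vertex 3.8 2.8 1.0
   vertex 2.9 0.5 1.1
   vertex 3.9 5.4 0.5
  endloop
 endfacet
 facet normal 0.860 -0.128 -0.494
  outer loop
   vertex 3.8 2.8 1.0
   vertex 3.9 5.4 0.5
   vertex 5.5 0.7 4.5
  endloop
 endfacet
 facet normal 0.761 -0.322 -0.563
  outer loop
   vertex 3.8 2.8 1.0
   vertex 5.5 0.7 4.5
   vertex 2.9 0.5 1.1
  endloop
 endfacet
 facet normal 0.947 0.175 -0.270
  outer loop
   vertex 4.9 4.3 3.3
   vertex 5.8 2.2 5.1
   vertex 3.9 5.4 0.5
  endloop
 endfacet
 facet normal 0.028 0.658 0.753
  outer loop
   vertex 4.9 4.3 3.3
   vertex 1.5 2.5 5.0
   vertex 5.8 2.2 5.1
  endloop
 endfacet
 facet normal -0.246 0.869 0.429
  outer loop
   vertex 4.9 4.3 3.3
   vertex 3.9 5.4 0.5
   vertex 1.5 2.5 5.0
  endloop
 endfacet
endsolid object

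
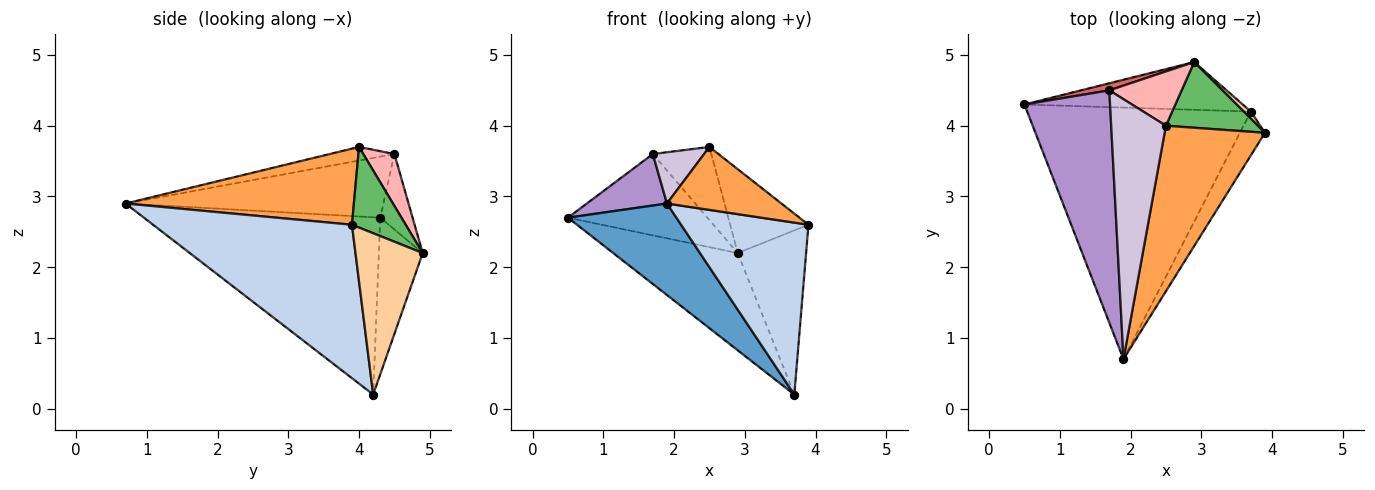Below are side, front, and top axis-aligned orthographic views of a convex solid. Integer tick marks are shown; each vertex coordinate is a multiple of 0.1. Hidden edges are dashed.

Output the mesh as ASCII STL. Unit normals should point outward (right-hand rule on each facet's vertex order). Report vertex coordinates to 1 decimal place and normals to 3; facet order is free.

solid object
 facet normal -0.597 -0.274 -0.754
  outer loop
   vertex 3.7 4.2 0.2
   vertex 1.9 0.7 2.9
   vertex 0.5 4.3 2.7
  endloop
 endfacet
 facet normal 0.834 -0.534 -0.136
  outer loop
   vertex 3.7 4.2 0.2
   vertex 3.9 3.9 2.6
   vertex 1.9 0.7 2.9
  endloop
 endfacet
 facet normal 0.578 -0.290 0.762
  outer loop
   vertex 2.5 4.0 3.7
   vertex 1.9 0.7 2.9
   vertex 3.9 3.9 2.6
  endloop
 endfacet
 facet normal 0.701 0.713 0.031
  outer loop
   vertex 2.9 4.9 2.2
   vertex 3.9 3.9 2.6
   vertex 3.7 4.2 0.2
  endloop
 endfacet
 facet normal 0.476 0.693 0.542
  outer loop
   vertex 2.9 4.9 2.2
   vertex 2.5 4.0 3.7
   vertex 3.9 3.9 2.6
  endloop
 endfacet
 facet normal -0.302 0.856 -0.420
  outer loop
   vertex 2.9 4.9 2.2
   vertex 3.7 4.2 0.2
   vertex 0.5 4.3 2.7
  endloop
 endfacet
 facet normal -0.225 0.971 0.084
  outer loop
   vertex 1.7 4.5 3.6
   vertex 2.9 4.9 2.2
   vertex 0.5 4.3 2.7
  endloop
 endfacet
 facet normal 0.393 0.738 0.548
  outer loop
   vertex 1.7 4.5 3.6
   vertex 2.5 4.0 3.7
   vertex 2.9 4.9 2.2
  endloop
 endfacet
 facet normal -0.571 -0.178 0.801
  outer loop
   vertex 1.7 4.5 3.6
   vertex 0.5 4.3 2.7
   vertex 1.9 0.7 2.9
  endloop
 endfacet
 facet normal -0.237 -0.188 0.953
  outer loop
   vertex 1.7 4.5 3.6
   vertex 1.9 0.7 2.9
   vertex 2.5 4.0 3.7
  endloop
 endfacet
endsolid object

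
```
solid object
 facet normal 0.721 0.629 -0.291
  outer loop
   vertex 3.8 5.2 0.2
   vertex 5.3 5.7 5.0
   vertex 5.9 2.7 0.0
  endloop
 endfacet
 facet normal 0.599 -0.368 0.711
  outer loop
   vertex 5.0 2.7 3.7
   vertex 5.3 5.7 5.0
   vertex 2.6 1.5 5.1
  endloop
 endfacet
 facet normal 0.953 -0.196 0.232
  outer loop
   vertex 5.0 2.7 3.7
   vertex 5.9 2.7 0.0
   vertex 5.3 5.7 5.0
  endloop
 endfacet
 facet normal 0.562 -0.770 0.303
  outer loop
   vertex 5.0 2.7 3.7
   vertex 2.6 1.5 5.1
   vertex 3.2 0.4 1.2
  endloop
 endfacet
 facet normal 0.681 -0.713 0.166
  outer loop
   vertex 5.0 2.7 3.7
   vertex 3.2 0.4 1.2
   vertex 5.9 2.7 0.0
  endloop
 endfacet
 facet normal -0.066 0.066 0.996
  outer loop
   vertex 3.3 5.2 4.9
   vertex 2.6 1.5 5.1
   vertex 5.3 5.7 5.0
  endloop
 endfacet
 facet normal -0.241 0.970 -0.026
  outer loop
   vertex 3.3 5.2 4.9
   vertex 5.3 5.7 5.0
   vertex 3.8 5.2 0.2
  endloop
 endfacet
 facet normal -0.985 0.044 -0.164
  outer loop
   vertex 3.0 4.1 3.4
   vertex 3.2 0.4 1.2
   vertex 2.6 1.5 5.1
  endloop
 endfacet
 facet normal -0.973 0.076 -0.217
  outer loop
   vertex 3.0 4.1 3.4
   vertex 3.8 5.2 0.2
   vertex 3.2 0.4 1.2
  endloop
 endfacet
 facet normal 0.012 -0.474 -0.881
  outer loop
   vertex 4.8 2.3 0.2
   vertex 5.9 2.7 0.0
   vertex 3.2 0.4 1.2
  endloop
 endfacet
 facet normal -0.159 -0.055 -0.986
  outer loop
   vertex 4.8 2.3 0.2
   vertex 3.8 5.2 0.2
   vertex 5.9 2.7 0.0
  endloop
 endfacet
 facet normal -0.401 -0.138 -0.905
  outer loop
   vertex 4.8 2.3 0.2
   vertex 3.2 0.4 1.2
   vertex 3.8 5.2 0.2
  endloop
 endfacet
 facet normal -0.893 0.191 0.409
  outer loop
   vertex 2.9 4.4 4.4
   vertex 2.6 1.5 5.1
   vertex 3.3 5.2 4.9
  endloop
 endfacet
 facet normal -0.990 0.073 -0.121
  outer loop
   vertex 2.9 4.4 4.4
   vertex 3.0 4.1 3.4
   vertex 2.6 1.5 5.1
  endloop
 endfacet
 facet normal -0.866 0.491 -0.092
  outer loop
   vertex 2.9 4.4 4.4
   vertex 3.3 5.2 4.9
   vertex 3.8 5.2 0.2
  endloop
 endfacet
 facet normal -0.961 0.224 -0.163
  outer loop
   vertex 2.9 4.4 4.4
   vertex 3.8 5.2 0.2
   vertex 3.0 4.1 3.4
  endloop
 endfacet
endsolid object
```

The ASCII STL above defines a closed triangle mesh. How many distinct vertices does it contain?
10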